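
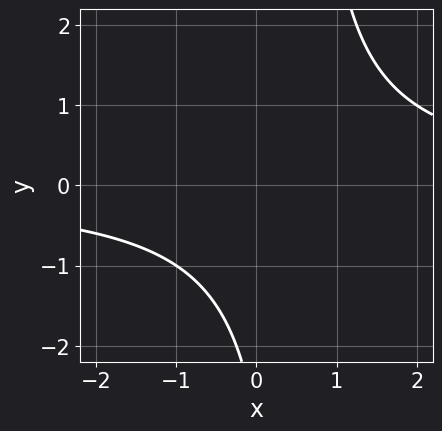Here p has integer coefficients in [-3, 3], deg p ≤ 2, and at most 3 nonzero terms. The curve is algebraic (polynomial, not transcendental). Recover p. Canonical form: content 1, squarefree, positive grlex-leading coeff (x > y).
(a) The degree is 2 — no degree-1 curve has this shape.
(b) Observable constraints: it misses every integer gridline on the y-axis; it misses every integer gridline on the x-axis.
(c) Putting this together gives p.

2*x*y - y - 3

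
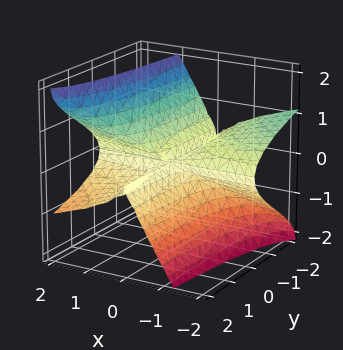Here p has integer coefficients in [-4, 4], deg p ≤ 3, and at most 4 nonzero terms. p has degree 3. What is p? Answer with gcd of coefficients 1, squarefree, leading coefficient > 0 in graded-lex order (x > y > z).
deg p = 3.
Checking where it meets the axes: every point of the x-axis in the box is on the surface; every point of the y-axis in the box is on the surface.
Matching integer coefficients to the picture gives p.

x^2*y - 3*x*z^2 + 2*z^3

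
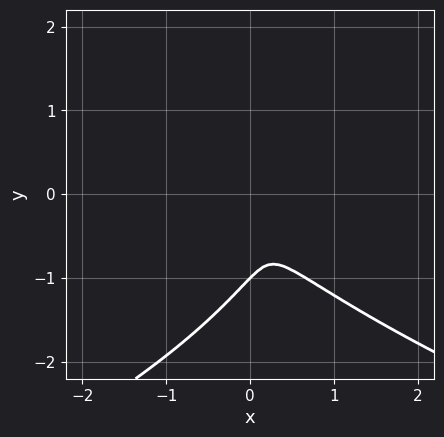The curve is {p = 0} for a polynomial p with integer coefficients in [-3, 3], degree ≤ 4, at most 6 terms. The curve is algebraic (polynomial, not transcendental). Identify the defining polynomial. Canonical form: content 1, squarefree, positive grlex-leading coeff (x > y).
2*y^3 + 3*x^2 + 2*x*y + 2*y^2

First, degree: the shape is more complex than any degree-2 curve, so deg p = 3.
Then, observable constraints: it crosses the y-axis at the gridline y = -1.
Finally, solving for integer coefficients yields p as stated.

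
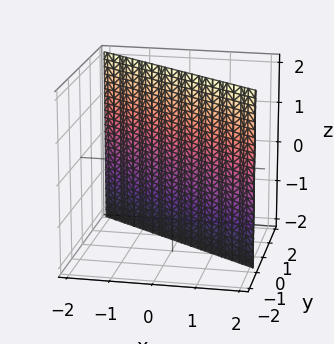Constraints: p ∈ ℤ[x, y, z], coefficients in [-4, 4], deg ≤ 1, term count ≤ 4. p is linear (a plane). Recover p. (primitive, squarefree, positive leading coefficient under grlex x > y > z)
Degree: every cross-section is a straight line — this is a plane, so deg p = 1.
From the visible intercepts: the surface avoids every integer z-axis point in the box; it meets the x-axis at x = 1 (among the integer gridlines).
These observations pin down the coefficients.

2*x + 3*y - 2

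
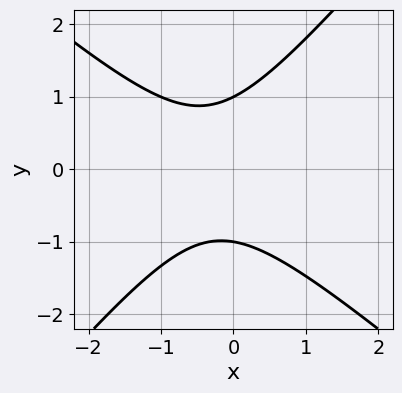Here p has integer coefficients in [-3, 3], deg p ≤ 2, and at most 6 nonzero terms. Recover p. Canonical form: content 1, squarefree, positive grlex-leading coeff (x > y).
3*x^2 + x*y - 3*y^2 + 2*x + 3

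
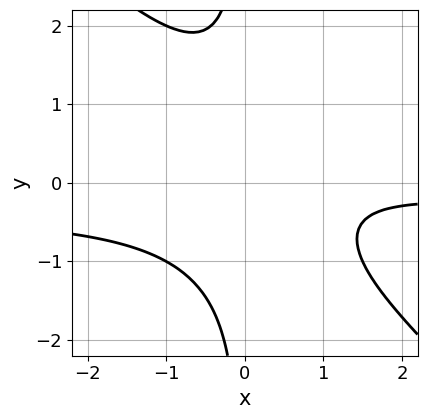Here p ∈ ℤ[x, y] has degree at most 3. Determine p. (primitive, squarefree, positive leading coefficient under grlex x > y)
3*x^2*y + 3*x*y^2 + x^2 - 2*x + 3

First, degree: a generic line meets the curve in up to 3 points, so deg p = 3.
Next, from the visible intercepts: the curve avoids every integer y-axis point in the box; the curve avoids every integer x-axis point in the box.
Finally, fitting integer coefficients to these (and the overall shape) gives p.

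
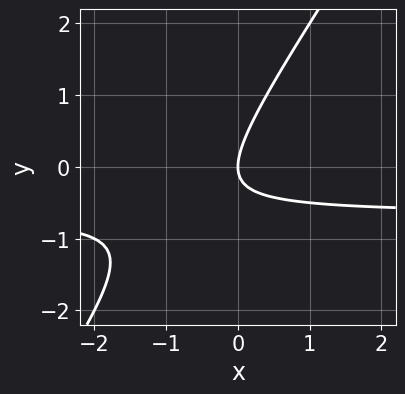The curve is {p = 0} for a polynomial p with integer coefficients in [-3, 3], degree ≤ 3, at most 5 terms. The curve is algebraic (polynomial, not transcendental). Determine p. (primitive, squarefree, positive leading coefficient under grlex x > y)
3*x*y - 2*y^2 + 2*x

(a) Degree: a generic line meets the curve in up to 2 points, so deg p = 2.
(b) Reading off the gridlines: it crosses the y-axis at the gridline y = 0; one x-axis crossing is at x = 0.
(c) The integer polynomial consistent with all of this is the stated p.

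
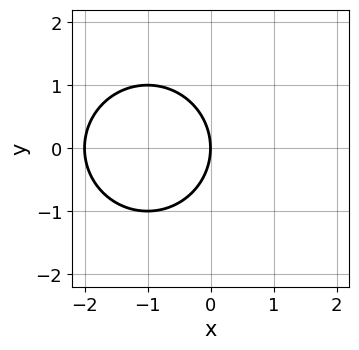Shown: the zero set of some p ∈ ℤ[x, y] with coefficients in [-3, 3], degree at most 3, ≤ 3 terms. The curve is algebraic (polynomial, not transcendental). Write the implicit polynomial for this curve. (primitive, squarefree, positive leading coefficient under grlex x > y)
x^2 + y^2 + 2*x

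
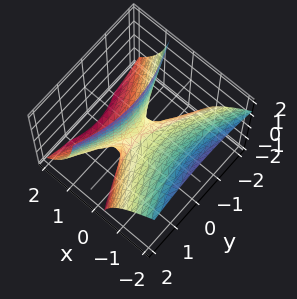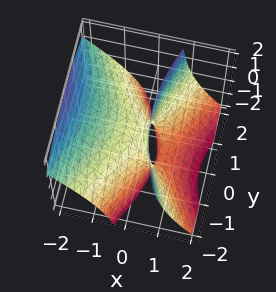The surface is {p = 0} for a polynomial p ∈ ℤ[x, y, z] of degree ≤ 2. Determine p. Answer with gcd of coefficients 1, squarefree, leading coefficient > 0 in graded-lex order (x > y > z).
3*x^2 + 3*x*z - y^2 - z

The degree is 2 — no degree-1 surface has this shape.
From the visible intercepts: one y-axis crossing is at y = 0; one z-axis crossing is at z = 0; it crosses the x-axis at the gridline x = 0.
Putting this together gives p.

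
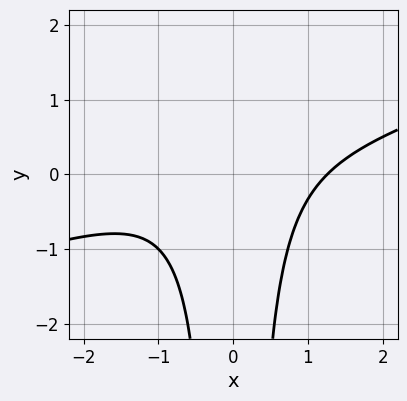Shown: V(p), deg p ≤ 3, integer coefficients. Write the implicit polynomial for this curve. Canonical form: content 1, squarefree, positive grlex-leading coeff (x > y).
First, degree: no degree-2 curve has this shape, so deg p = 3.
Next, reading off the gridlines: the curve avoids every integer y-axis point in the box.
Finally, fitting integer coefficients to these (and the overall shape) gives p.

x^3 - 3*x^2*y - 2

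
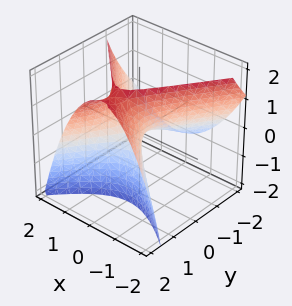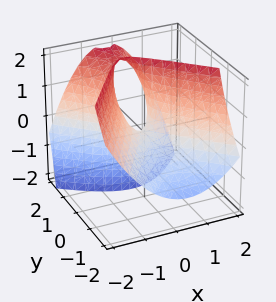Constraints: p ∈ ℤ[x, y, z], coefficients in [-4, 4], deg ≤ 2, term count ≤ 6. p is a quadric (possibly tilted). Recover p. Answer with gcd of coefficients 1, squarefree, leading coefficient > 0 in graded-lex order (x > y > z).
3*x^2 + x*y - 2*y^2 + 3*y*z - 2*z

1. deg p = 2.
2. Observable constraints: it crosses the y-axis at the gridline y = 0; one z-axis crossing is at z = 0.
3. Matching integer coefficients to the picture gives p.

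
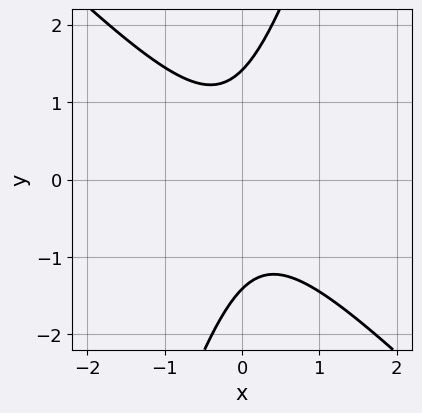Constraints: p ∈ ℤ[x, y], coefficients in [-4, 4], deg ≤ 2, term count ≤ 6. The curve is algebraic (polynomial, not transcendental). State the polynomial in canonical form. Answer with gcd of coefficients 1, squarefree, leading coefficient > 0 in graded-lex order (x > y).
3*x^2 + 2*x*y - y^2 + 2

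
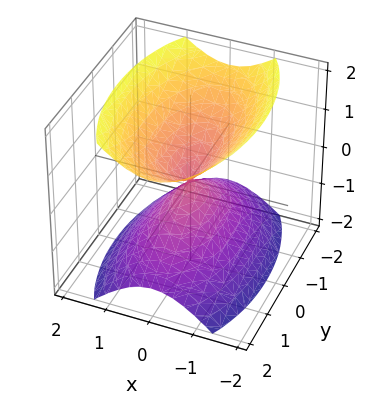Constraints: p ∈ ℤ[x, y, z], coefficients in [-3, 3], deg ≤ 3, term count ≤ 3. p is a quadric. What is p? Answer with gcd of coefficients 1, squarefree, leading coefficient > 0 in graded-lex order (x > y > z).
(a) The picture has 2 separate pieces. Treating them together as one polynomial.
(b) Degree: two nappes meeting at a single point; a quadric, so deg p = 2.
(c) Symmetries: mirror symmetry y ↦ −y ⇒ only even powers of y; the x ↦ −x reflection is a symmetry, so x appears only in even powers; the z ↦ −z reflection is a symmetry, so z appears only in even powers.
(d) Against the integer gridlines: one y-axis crossing is at y = 0; it meets the z-axis at z = 0 (among the integer gridlines).
(e) The integer polynomial consistent with all of this is the stated p.

3*x^2 + y^2 - 2*z^2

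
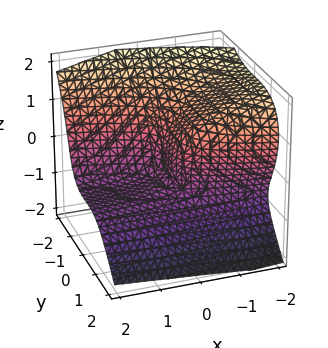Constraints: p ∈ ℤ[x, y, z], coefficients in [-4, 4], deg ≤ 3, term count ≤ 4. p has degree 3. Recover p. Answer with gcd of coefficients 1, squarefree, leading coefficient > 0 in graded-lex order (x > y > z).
(a) deg p = 3.
(b) Checking where it meets the axes: it meets the y-axis at y = 0 (among the integer gridlines); it meets the z-axis at z = 0 (among the integer gridlines); it crosses the x-axis at the gridline x = 0.
(c) Together with the visible shape, these determine p as stated.

y^3 + z^3 + x*z + x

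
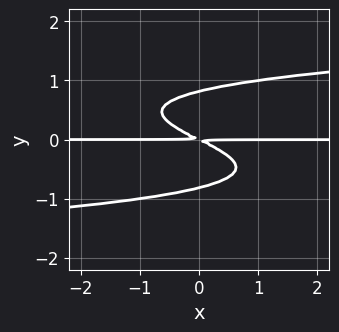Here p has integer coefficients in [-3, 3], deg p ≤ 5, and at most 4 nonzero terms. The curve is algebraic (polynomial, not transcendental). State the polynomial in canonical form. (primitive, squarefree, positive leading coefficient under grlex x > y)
3*y^4 - x*y - 2*y^2

Degree: no degree-3 curve has this shape, so deg p = 4.
From the axis intercepts and sections: the visible x-axis segment lies entirely on the curve.
Assembling these constraints gives the stated polynomial.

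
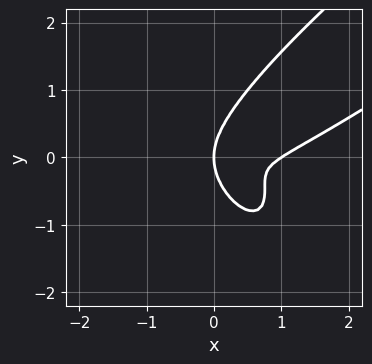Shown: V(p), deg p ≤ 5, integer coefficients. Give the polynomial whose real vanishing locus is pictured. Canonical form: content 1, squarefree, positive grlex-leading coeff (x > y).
2*x^4 - 3*x^3*y + 2*y^4 - 2*x^3 - 3*x*y^2

Degree: the shape is more complex than any degree-3 curve, so deg p = 4.
Against the integer gridlines: among the integer gridlines, it crosses the x-axis at x ∈ {0, 1}; one y-axis crossing is at y = 0.
These observations pin down the coefficients.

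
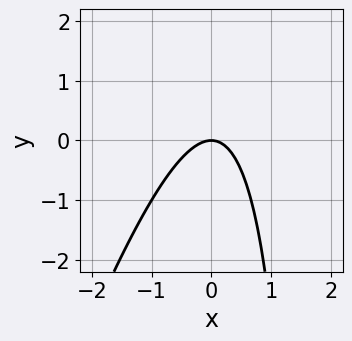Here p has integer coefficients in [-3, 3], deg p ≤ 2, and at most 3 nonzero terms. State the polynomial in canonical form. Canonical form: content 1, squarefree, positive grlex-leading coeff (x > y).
3*x^2 - x*y + 2*y

(a) The degree is 2 — the shape is more complex than any degree-1 curve.
(b) Observable constraints: one x-axis crossing is at x = 0; one y-axis crossing is at y = 0.
(c) Matching integer coefficients to the picture gives p.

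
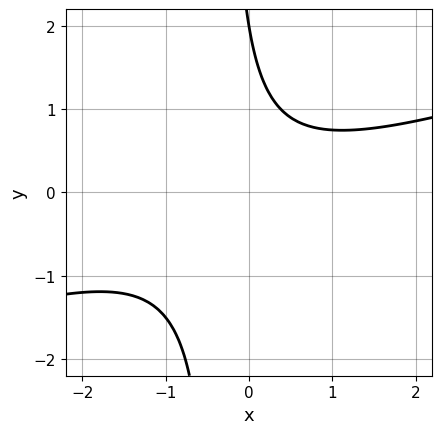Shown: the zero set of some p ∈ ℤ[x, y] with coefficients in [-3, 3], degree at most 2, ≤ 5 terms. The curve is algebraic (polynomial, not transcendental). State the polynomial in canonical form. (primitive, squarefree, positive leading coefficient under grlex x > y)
x^2 - 3*x*y - y + 2

(a) The degree is 2 — the shape is more complex than any degree-1 curve.
(b) From the visible intercepts: the curve avoids every integer x-axis point in the box; it meets the y-axis at y = 2 (among the integer gridlines).
(c) Solving for integer coefficients yields p as stated.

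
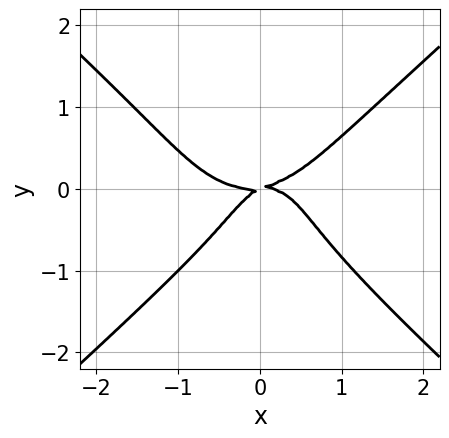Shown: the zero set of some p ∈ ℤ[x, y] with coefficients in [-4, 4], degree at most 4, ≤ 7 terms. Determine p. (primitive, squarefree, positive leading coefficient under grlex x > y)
2*x^4 - 3*y^4 - 2*x^2*y + x*y - 2*y^2

(a) Degree: a generic line meets the curve in up to 4 points, so deg p = 4.
(b) Observable constraints: it meets the y-axis at y = 0 (among the integer gridlines); it meets the x-axis at x = 0 (among the integer gridlines).
(c) Putting this together gives p.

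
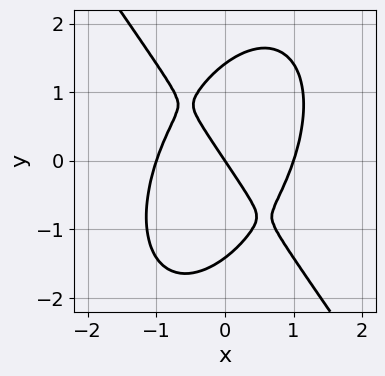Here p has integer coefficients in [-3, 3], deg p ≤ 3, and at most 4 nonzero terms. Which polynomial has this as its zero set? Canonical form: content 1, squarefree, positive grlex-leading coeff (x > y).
3*x^3 + y^3 - 3*x - 2*y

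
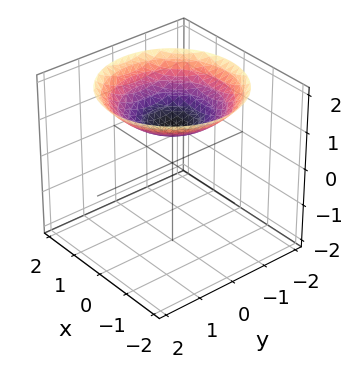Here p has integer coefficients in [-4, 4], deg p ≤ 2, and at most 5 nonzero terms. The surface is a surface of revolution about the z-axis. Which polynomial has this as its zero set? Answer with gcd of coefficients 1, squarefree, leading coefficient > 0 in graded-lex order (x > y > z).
1. deg p = 2.
2. Symmetries: the z-axis is an axis of rotation, so x and y enter only as x² + y².
3. Checking where it meets the axes: it misses every integer gridline on the y-axis; one z-axis crossing is at z = 1; a circular section at z = 2 has radius between 1 and 2; the surface avoids every integer x-axis point in the box.
4. The integer polynomial consistent with all of this is the stated p.

x^2 + y^2 - 3*z + 3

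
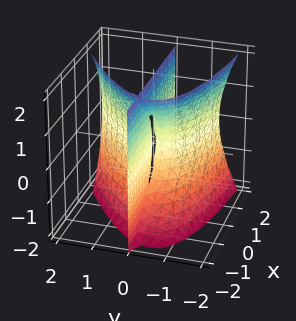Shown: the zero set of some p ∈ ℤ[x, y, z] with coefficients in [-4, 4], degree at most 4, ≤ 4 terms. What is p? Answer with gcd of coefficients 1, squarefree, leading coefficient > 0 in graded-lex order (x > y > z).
First, degree: the shape is more complex than any degree-2 surface, so deg p = 3.
Then, checking where it meets the axes: every point of the x-axis in the box is on the surface; it meets the y-axis at y = 0 (among the integer gridlines); the visible z-axis segment lies entirely on the surface.
Finally, assembling these constraints gives the stated polynomial.

x*y^2 - 2*y^3 + y*z^2 + 3*x*y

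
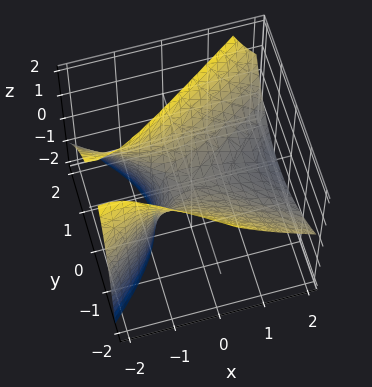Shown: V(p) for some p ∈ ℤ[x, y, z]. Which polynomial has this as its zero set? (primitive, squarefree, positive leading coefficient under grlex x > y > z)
x^2 + 2*x*z - 2*y^2 - y*z + 2*z

First, the degree is 2 — no degree-1 surface has this shape.
Then, reading off the gridlines: it crosses the z-axis at the gridline z = 0; one y-axis crossing is at y = 0; it meets the x-axis at x = 0 (among the integer gridlines).
Finally, solving for integer coefficients yields p as stated.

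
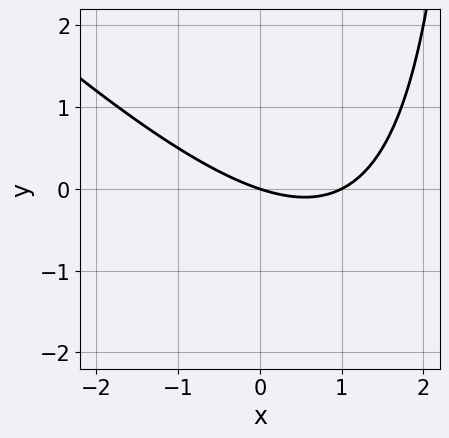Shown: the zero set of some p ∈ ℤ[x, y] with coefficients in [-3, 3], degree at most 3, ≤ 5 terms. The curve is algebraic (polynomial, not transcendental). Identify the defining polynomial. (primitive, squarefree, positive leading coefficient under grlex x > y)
x^2 + x*y - x - 3*y

Degree: a generic line meets the curve in up to 2 points, so deg p = 2.
Against the integer gridlines: it crosses the y-axis at the gridline y = 0; the x-axis gridline crossings are at x ∈ {0, 1}.
Assembling these constraints gives the stated polynomial.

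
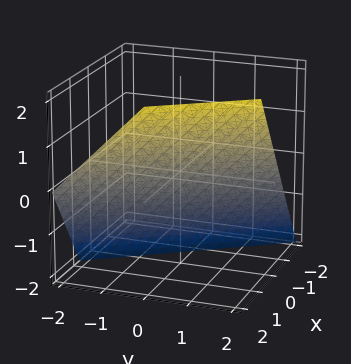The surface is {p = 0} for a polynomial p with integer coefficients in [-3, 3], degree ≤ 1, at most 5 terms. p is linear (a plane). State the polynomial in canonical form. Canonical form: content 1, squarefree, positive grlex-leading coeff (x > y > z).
3*x + 2*y - 2*z - 2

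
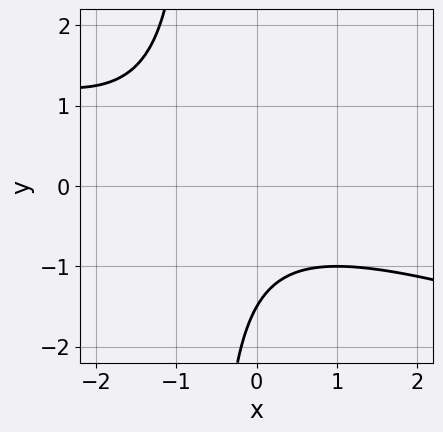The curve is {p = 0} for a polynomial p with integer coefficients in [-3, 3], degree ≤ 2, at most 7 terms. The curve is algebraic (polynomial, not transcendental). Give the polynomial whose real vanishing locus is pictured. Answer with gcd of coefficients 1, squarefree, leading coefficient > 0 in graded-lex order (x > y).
x^2 + 3*x*y + x + 2*y + 3

deg p = 2. No degree-1 curve has this shape.
Checking where it meets the axes: it misses every integer gridline on the x-axis.
Assembling these constraints gives the stated polynomial.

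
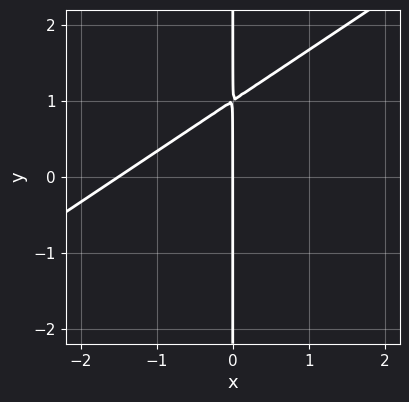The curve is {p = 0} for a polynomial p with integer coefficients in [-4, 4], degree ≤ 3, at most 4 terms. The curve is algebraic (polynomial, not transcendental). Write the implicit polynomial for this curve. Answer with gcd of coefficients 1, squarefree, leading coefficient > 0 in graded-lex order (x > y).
deg p = 2. The shape is more complex than any degree-1 curve.
Against the integer gridlines: the visible y-axis segment lies entirely on the curve; one x-axis crossing is at x = 0.
Matching integer coefficients to the picture gives p.

2*x^2 - 3*x*y + 3*x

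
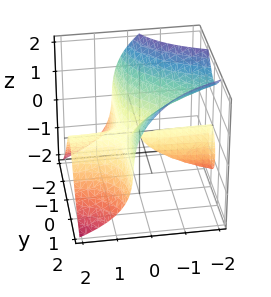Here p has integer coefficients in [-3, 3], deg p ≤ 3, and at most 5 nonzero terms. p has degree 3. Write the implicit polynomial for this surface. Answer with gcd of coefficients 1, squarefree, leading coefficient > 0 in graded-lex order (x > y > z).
(a) The picture has 2 separate pieces.
(b) Degree: the shape is more complex than any degree-2 surface, so deg p = 3.
(c) Observable constraints: it meets the y-axis at y = 0 (among the integer gridlines); one z-axis crossing is at z = 0; every point of the x-axis in the box is on the surface.
(d) These observations pin down the coefficients.

2*x*y^2 + z^3 + x*z - y^2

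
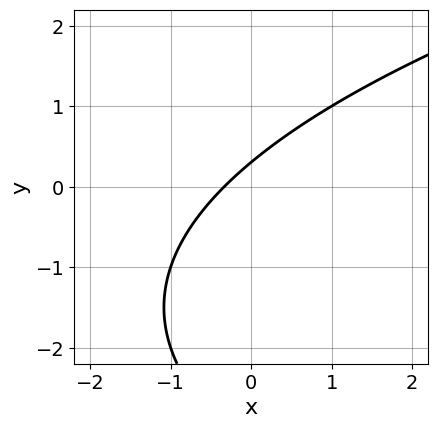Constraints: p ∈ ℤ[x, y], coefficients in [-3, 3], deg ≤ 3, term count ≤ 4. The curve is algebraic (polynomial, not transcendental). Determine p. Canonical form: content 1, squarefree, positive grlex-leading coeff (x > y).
First, degree: the shape is more complex than any degree-1 curve, so deg p = 2.
Finally, putting this together gives p.

y^2 - 3*x + 3*y - 1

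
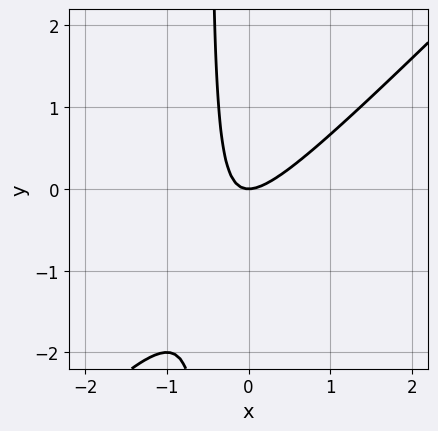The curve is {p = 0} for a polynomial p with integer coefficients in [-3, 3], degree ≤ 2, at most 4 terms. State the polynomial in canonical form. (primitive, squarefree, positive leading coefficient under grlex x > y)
(a) Degree: a generic line meets the curve in up to 2 points, so deg p = 2.
(b) Against the integer gridlines: it crosses the x-axis at the gridline x = 0; one y-axis crossing is at y = 0.
(c) Fitting integer coefficients to these (and the overall shape) gives p.

2*x^2 - 2*x*y - y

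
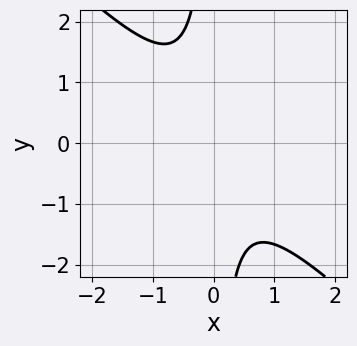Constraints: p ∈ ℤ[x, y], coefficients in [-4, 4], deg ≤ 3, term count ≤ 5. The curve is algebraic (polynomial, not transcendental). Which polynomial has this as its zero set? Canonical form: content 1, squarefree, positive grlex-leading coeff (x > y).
3*x^2 + 3*x*y + 2

First, degree: no degree-1 curve has this shape, so deg p = 2.
Next, reading off the gridlines: no x-intercept at any integer in the box; it misses every integer gridline on the y-axis.
Finally, fitting integer coefficients to these (and the overall shape) gives p.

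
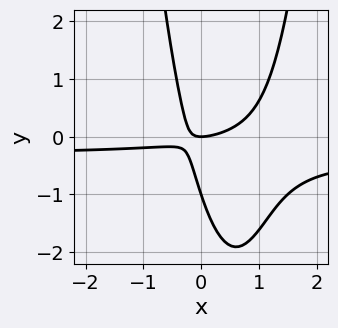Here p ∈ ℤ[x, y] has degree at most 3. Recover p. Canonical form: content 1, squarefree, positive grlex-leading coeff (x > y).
3*x^2*y + x^2 - 3*x*y - y^2 - y

1. deg p = 3. A generic line meets the curve in up to 3 points.
2. From the visible intercepts: it meets the x-axis at x = 0 (among the integer gridlines); among the integer gridlines, it crosses the y-axis at y ∈ {-1, 0}.
3. Together with the visible shape, these determine p as stated.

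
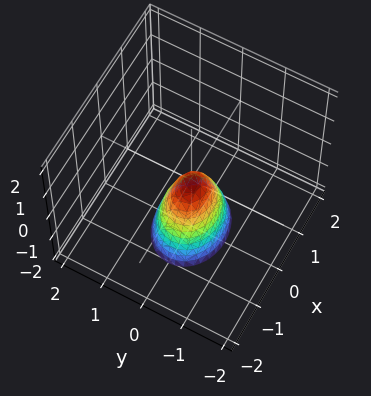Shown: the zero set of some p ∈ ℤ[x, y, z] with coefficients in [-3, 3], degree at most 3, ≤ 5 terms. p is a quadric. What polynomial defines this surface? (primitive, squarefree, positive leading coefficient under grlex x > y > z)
2*x^2 + 3*y^2 + z

1. deg p = 2. A single bowl opening along one axis; a quadric.
2. Symmetries: mirror symmetry x ↦ −x ⇒ only even powers of x; mirror symmetry y ↦ −y ⇒ only even powers of y.
3. Observable constraints: it meets the x-axis at x = 0 (among the integer gridlines); it meets the z-axis at z = 0 (among the integer gridlines); one y-axis crossing is at y = 0.
4. These observations pin down the coefficients.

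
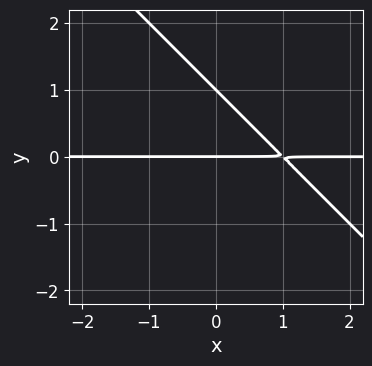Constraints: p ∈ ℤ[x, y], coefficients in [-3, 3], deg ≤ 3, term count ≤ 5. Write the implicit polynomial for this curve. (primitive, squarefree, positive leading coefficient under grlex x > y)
(a) The degree is 2 — a generic line meets the curve in up to 2 points.
(b) Checking where it meets the axes: the visible x-axis segment lies entirely on the curve; the y-axis gridline crossings are at y ∈ {0, 1}.
(c) Matching integer coefficients to the picture gives p.

x*y + y^2 - y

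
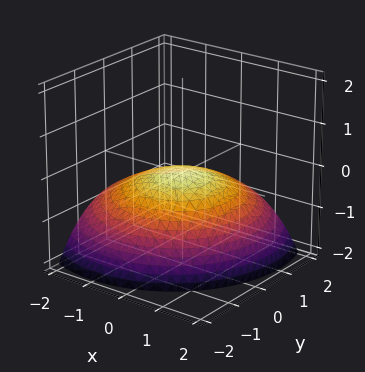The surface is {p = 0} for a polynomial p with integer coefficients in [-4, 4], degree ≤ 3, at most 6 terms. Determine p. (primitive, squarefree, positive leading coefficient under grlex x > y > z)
x^2 - x*z + y^2 + y*z + 3*z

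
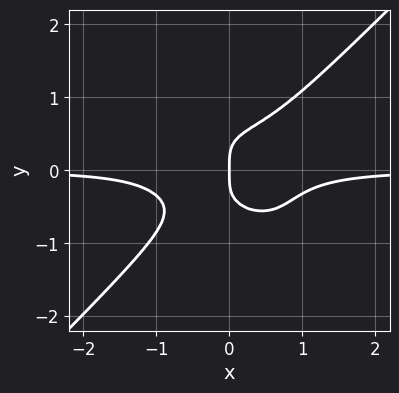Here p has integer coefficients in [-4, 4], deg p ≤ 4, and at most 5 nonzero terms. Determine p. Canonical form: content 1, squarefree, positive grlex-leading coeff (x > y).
3*x^3*y - 3*y^4 + x

1. Degree: the shape is more complex than any degree-3 curve, so deg p = 4.
2. Checking where it meets the axes: one y-axis crossing is at y = 0; it crosses the x-axis at the gridline x = 0.
3. Together with the visible shape, these determine p as stated.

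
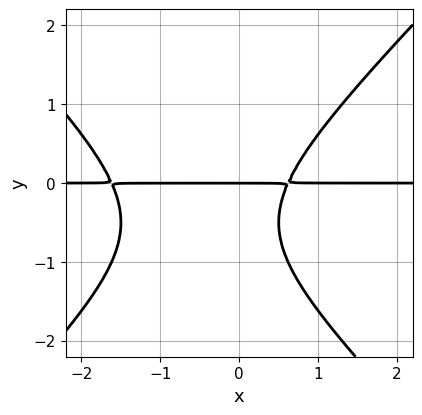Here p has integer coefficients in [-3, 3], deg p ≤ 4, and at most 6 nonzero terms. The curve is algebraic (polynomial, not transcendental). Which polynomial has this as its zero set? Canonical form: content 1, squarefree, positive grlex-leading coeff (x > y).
x^2*y - y^3 + x*y - y^2 - y

First, the degree is 3 — no degree-2 curve has this shape.
Next, against the integer gridlines: every point of the x-axis in the box is on the curve; one y-axis crossing is at y = 0.
Finally, matching integer coefficients to the picture gives p.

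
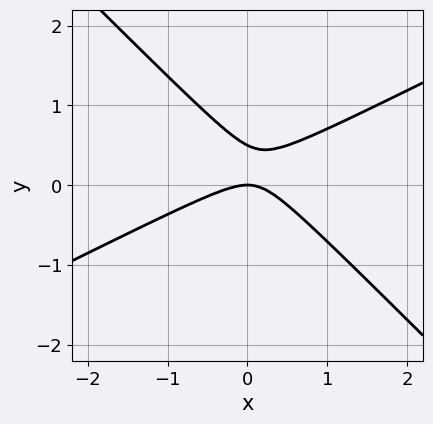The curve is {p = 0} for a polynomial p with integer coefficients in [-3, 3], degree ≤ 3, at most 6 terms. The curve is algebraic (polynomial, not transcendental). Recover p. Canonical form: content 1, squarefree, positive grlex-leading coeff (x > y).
First, degree: a generic line meets the curve in up to 2 points, so deg p = 2.
Next, from the axis intercepts and sections: it meets the x-axis at x = 0 (among the integer gridlines); it meets the y-axis at y = 0 (among the integer gridlines).
Finally, matching integer coefficients to the picture gives p.

x^2 - x*y - 2*y^2 + y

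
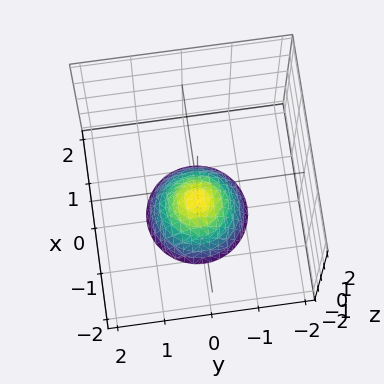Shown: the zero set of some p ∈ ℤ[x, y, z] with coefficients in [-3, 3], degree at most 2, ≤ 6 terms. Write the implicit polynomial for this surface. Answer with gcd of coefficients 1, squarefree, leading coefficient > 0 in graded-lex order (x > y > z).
1. Degree: a generic line meets the surface in up to 2 points, so deg p = 2.
2. By symmetry, the z-axis is an axis of rotation, so x and y enter only as x² + y².
3. Observable constraints: the surface avoids every integer y-axis point in the box; it misses every integer gridline on the x-axis; a circular section at z = -2 has radius exactly 1.
4. Fitting integer coefficients to these (and the overall shape) gives p. Check: (0, 0, -1) on the z-axis lies on the surface, and p(0, 0, -1) = 0. ✓

x^2 + y^2 + z + 1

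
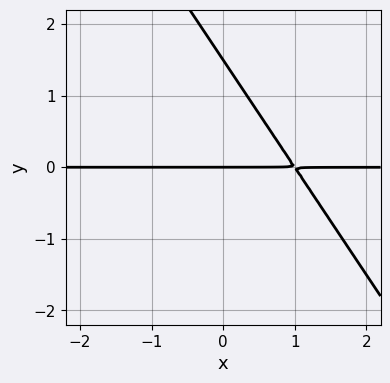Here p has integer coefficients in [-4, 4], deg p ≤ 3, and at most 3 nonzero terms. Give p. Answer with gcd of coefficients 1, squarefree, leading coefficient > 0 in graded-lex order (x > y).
The degree is 2 — a generic line meets the curve in up to 2 points.
Observable constraints: the visible x-axis segment lies entirely on the curve; one y-axis crossing is at y = 0.
These observations pin down the coefficients.

3*x*y + 2*y^2 - 3*y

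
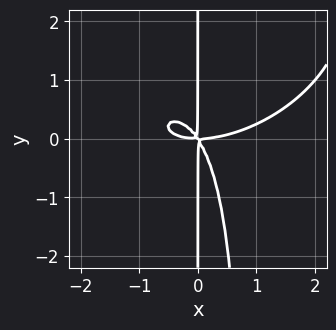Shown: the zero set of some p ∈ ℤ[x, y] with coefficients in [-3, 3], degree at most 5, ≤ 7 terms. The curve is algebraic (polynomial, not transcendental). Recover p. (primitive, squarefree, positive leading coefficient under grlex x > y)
1. Degree: the shape is more complex than any degree-3 curve, so deg p = 4.
2. From the axis intercepts and sections: the visible y-axis segment lies entirely on the curve.
3. Fitting integer coefficients to these (and the overall shape) gives p.

x^4 - x^3*y + 2*x^2*y^2 - 3*x^2*y - 2*x*y^2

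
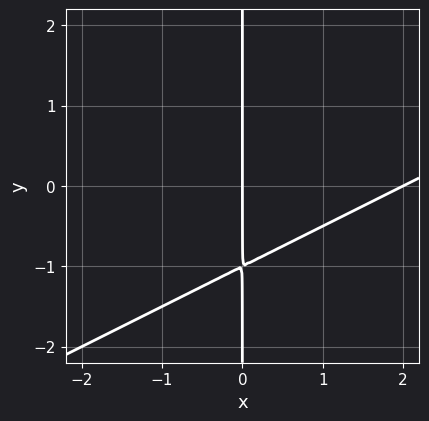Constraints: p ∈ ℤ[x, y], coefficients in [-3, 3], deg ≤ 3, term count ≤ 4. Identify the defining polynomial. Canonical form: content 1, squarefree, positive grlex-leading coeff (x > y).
x^2 - 2*x*y - 2*x

First, the degree is 2 — the shape is more complex than any degree-1 curve.
Next, observable constraints: every point of the y-axis in the box is on the curve; among the integer gridlines, it crosses the x-axis at x ∈ {0, 2}.
Finally, fitting integer coefficients to these (and the overall shape) gives p.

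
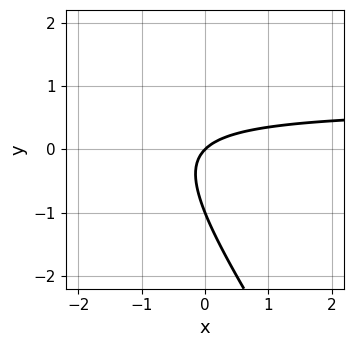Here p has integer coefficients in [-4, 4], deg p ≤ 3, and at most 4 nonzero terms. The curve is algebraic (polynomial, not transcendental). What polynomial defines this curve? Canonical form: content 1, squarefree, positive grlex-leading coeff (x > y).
The degree is 2 — the shape is more complex than any degree-1 curve.
Observable constraints: among the integer gridlines, it crosses the y-axis at y ∈ {-1, 0}; it crosses the x-axis at the gridline x = 0.
Putting this together gives p.

3*x*y + 2*y^2 - 2*x + 2*y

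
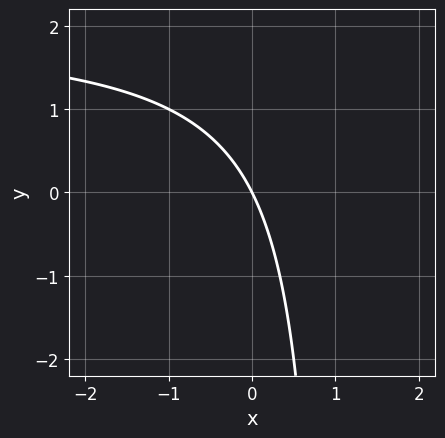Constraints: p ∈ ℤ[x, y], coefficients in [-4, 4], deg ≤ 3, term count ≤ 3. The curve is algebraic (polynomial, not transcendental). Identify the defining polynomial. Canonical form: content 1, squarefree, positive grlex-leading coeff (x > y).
x*y - 2*x - y

1. deg p = 2.
2. Against the integer gridlines: one y-axis crossing is at y = 0; it meets the x-axis at x = 0 (among the integer gridlines).
3. These observations pin down the coefficients.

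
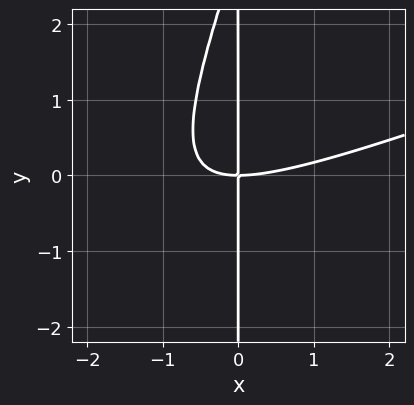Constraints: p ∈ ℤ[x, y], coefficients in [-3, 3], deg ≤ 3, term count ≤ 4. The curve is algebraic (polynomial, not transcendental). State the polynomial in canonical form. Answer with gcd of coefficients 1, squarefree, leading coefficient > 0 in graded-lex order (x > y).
x^3 - 3*x^2*y + x*y^2 - 3*x*y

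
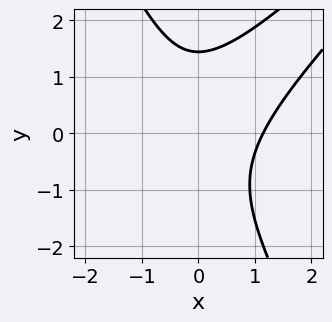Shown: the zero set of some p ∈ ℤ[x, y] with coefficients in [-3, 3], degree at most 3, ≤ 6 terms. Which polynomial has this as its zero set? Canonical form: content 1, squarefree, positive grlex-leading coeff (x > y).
2*x^3 - 3*x^2*y + y^3 - 3

1. The degree is 3 — no degree-2 curve has this shape.
2. Putting this together gives p.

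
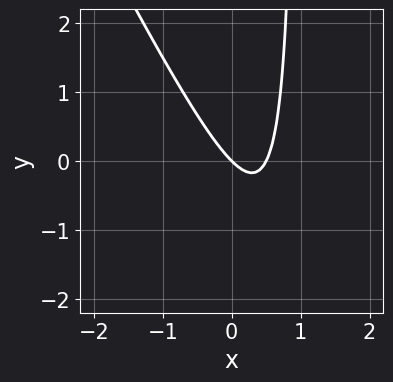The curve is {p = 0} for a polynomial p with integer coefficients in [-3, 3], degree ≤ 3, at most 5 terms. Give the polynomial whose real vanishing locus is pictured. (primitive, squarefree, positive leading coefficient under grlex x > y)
First, deg p = 2. A generic line meets the curve in up to 2 points.
Then, from the visible intercepts: one y-axis crossing is at y = 0; it crosses the x-axis at the gridline x = 0.
Finally, matching integer coefficients to the picture gives p.

2*x^2 + x*y - x - y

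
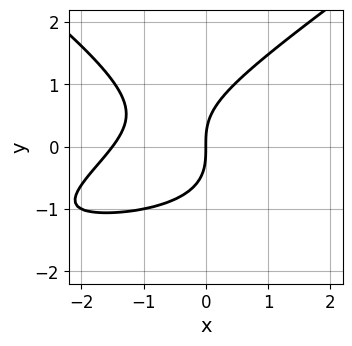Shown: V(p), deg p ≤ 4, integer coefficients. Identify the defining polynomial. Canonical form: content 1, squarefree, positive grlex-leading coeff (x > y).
First, degree: no degree-2 curve has this shape, so deg p = 3.
Then, checking where it meets the axes: one y-axis crossing is at y = 0; it crosses the x-axis at the gridline x = 0.
Finally, together with the visible shape, these determine p as stated.

x^2*y - 2*y^3 + 2*x^2 + 3*x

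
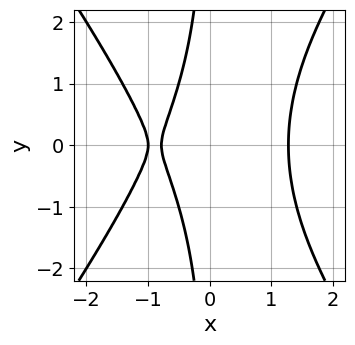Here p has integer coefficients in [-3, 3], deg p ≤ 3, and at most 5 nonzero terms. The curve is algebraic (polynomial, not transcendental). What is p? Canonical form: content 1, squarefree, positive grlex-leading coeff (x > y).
(a) deg p = 3. The shape is more complex than any degree-2 curve.
(b) Symmetries: mirror symmetry y ↦ −y ⇒ only even powers of y.
(c) From the axis intercepts and sections: it crosses the x-axis at the gridline x = -1; the curve avoids every integer y-axis point in the box.
(d) These observations pin down the coefficients.

2*x^3 - x*y^2 + x^2 - 3*x - 2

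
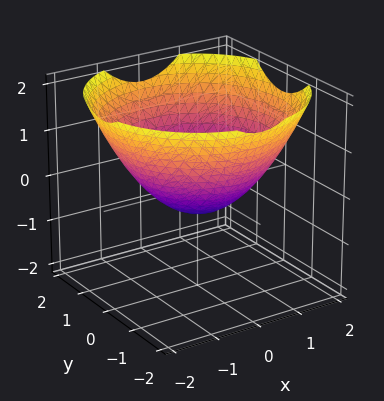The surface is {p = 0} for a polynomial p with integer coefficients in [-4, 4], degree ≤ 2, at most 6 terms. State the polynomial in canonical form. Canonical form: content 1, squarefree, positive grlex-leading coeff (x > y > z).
x^2 + y^2 - 2*z - 1

1. Degree: no degree-1 surface has this shape, so deg p = 2.
2. By symmetry, the surface is invariant under rotation about z: p = q(x² + y², z).
3. Reading off the gridlines: a circular section at z = 0 has radius exactly 1; among the integer gridlines, it crosses the y-axis at y ∈ {-1, 1}.
4. Assembling these constraints gives the stated polynomial. Check: (1, 0, 0) on the x-axis lies on the surface, and p(1, 0, 0) = 0. ✓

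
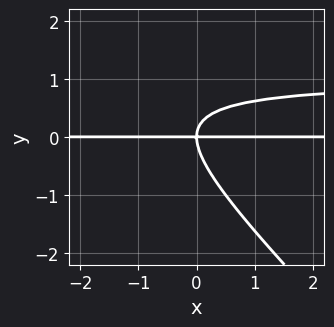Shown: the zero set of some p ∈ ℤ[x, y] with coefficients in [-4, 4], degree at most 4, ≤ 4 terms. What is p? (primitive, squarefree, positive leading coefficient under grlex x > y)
x*y^2 + y^3 - x*y

1. deg p = 3. A generic line meets the curve in up to 3 points.
2. Against the integer gridlines: every point of the x-axis in the box is on the curve; one y-axis crossing is at y = 0.
3. Assembling these constraints gives the stated polynomial.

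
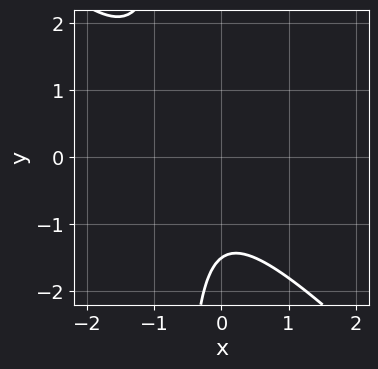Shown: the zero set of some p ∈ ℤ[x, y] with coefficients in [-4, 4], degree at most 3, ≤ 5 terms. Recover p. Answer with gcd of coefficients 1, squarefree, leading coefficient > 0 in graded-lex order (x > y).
(a) The degree is 2 — no degree-1 curve has this shape.
(b) Reading off the gridlines: it misses every integer gridline on the x-axis.
(c) Matching integer coefficients to the picture gives p.

3*x^2 + 3*x*y + 3*x + 2*y + 3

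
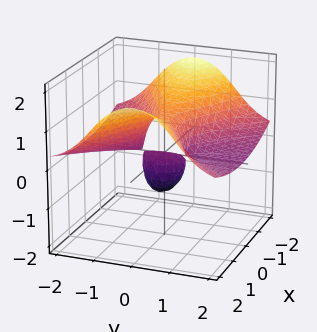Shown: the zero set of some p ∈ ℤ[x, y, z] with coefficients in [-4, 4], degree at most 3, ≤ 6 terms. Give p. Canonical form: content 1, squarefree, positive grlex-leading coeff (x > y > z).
3*y^2*z + z^3 - x^2 - z

1. I count 2 distinct pieces.
2. The degree is 3 — the shape is more complex than any degree-2 surface.
3. From the axis intercepts and sections: every point of the y-axis in the box is on the surface; among the integer gridlines, it crosses the z-axis at z ∈ {-1, 0, 1}.
4. Solving for integer coefficients yields p as stated.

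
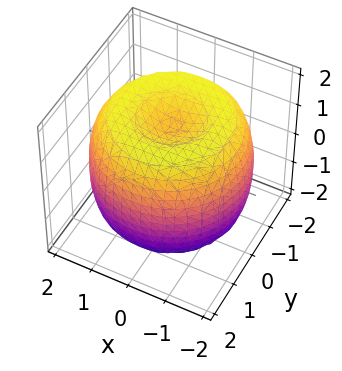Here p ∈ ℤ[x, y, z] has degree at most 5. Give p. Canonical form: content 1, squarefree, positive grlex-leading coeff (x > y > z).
x^4 + 2*x^2*y^2 + y^4 - 3*x^2 - 3*y^2 + 2*z^2 - 3

First, degree: the shape is more complex than any degree-3 surface, so deg p = 4.
Then, by symmetry, the z-axis is an axis of rotation, so x and y enter only as x² + y².
Then, checking where it meets the axes: a circular section at z = 0 has radius between 1 and 2.
Finally, together with the visible shape, these determine p as stated.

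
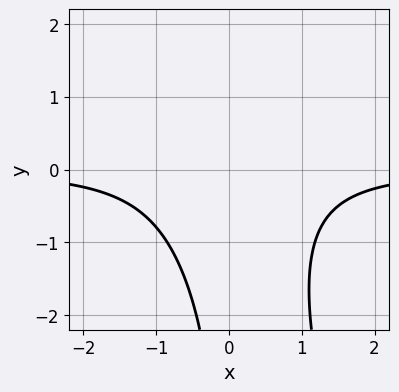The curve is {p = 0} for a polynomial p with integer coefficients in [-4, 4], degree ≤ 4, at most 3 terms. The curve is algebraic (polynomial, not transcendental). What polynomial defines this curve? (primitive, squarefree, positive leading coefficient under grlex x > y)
1. The degree is 3 — the shape is more complex than any degree-2 curve.
2. Observable constraints: it misses every integer gridline on the x-axis; no y-intercept at any integer in the box.
3. Matching integer coefficients to the picture gives p.

3*x^2*y + x*y^2 + 3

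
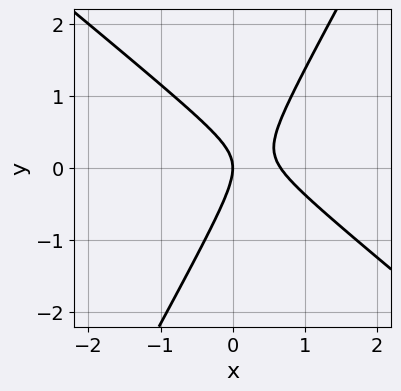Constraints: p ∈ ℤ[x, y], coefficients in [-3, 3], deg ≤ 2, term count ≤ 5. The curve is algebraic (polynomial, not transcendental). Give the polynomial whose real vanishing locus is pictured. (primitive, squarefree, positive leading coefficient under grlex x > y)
3*x^2 + 2*x*y - 2*y^2 - 2*x

1. The degree is 2 — the shape is more complex than any degree-1 curve.
2. Against the integer gridlines: one y-axis crossing is at y = 0; it meets the x-axis at x = 0 (among the integer gridlines).
3. Solving for integer coefficients yields p as stated.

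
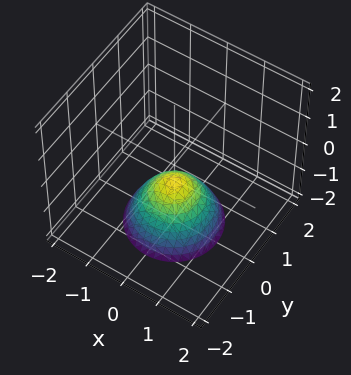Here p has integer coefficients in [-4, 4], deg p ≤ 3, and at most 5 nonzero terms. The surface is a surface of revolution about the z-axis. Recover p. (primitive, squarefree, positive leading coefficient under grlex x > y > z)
3*x^2 + 3*y^2 + 3*z + 2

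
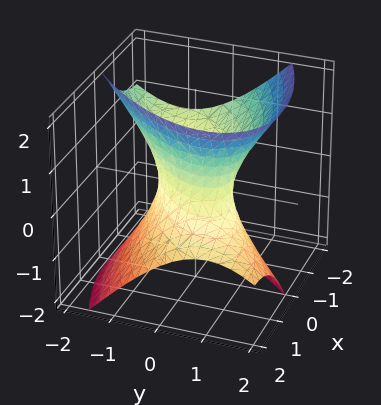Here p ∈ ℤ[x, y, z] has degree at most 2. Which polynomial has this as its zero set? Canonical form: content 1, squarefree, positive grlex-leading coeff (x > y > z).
Degree: a generic line meets the surface in up to 2 points, so deg p = 2.
Observable constraints: the surface avoids every integer z-axis point in the box; among the integer gridlines, it crosses the x-axis at x ∈ {-1, 1}.
Fitting integer coefficients to these (and the overall shape) gives p.

2*x^2 - 3*x*y + 3*x*z + 3*y^2 - 2*z^2 - 2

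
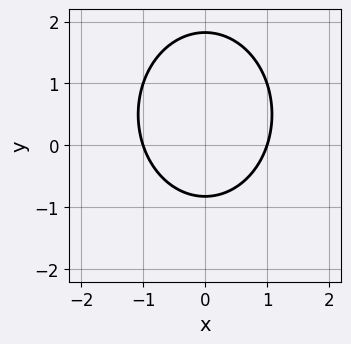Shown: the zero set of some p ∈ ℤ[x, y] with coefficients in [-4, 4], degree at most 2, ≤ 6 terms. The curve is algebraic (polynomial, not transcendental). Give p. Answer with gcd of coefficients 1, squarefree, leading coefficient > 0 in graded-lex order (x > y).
3*x^2 + 2*y^2 - 2*y - 3

1. deg p = 2.
2. Symmetries: mirror symmetry x ↦ −x ⇒ only even powers of x.
3. Checking where it meets the axes: among the integer gridlines, it crosses the x-axis at x ∈ {-1, 1}.
4. The integer polynomial consistent with all of this is the stated p.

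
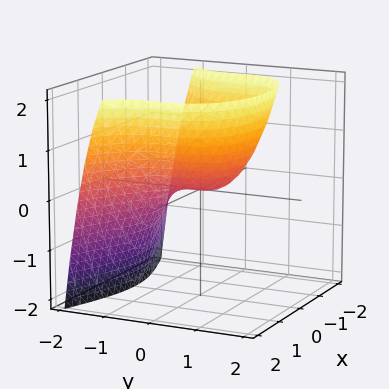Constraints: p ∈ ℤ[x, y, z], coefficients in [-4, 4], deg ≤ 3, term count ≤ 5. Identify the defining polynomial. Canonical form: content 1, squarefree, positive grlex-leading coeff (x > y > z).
First, the degree is 3 — no degree-2 surface has this shape.
Next, observable constraints: it crosses the y-axis at the gridline y = 0; one z-axis crossing is at z = 0; one x-axis crossing is at x = 0.
Finally, solving for integer coefficients yields p as stated.

2*y^3 + 2*x^2 - 3*z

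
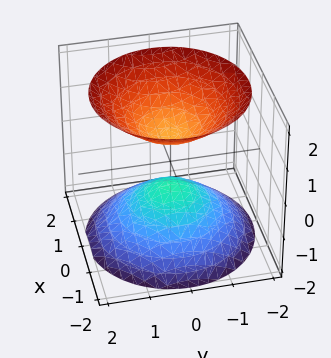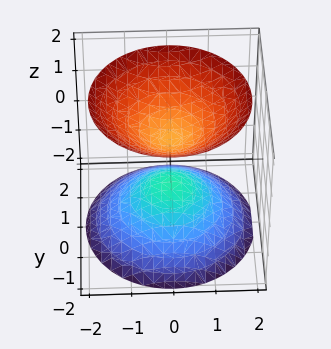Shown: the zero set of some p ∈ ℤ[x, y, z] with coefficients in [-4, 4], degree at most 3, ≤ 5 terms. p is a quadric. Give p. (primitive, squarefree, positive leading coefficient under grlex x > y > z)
(a) There are 2 components.
(b) deg p = 2.
(c) Symmetries: mirror symmetry z ↦ −z ⇒ only even powers of z; rotational symmetry about the z-axis ⇒ p depends on x, y only through x² + y².
(d) Checking where it meets the axes: the surface avoids every integer x-axis point in the box; the surface avoids every integer y-axis point in the box; a circular section at z = 1 has radius between 0 and 1.
(e) Together with the visible shape, these determine p as stated.

2*x^2 + 2*y^2 - 2*z^2 + 1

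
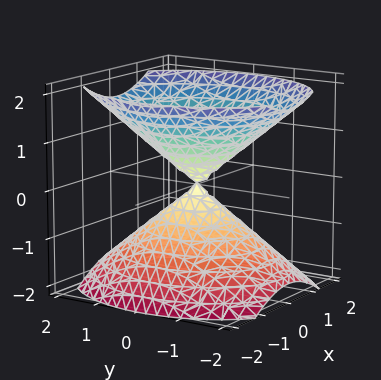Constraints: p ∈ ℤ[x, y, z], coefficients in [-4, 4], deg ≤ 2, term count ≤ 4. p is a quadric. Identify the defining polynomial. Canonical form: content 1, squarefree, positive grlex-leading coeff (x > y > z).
3*x^2 + 2*y^2 - 3*z^2

(a) There are 2 components.
(b) Degree: two nappes meeting at a single point; a quadric, so deg p = 2.
(c) Symmetries: the y ↦ −y reflection is a symmetry, so y appears only in even powers; mirror symmetry z ↦ −z ⇒ only even powers of z; it's symmetric under x → −x, forcing even powers of x.
(d) Reading off the gridlines: it crosses the z-axis at the gridline z = 0; one x-axis crossing is at x = 0; one y-axis crossing is at y = 0.
(e) Putting this together gives p.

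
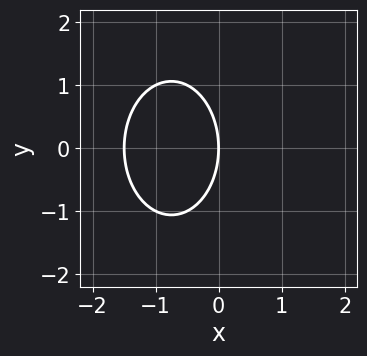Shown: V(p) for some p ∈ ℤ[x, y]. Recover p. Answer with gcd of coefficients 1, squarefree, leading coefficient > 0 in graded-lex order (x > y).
First, the degree is 2 — the shape is more complex than any degree-1 curve.
Next, symmetries: mirror symmetry y ↦ −y ⇒ only even powers of y.
Then, checking where it meets the axes: it crosses the x-axis at the gridline x = 0; it crosses the y-axis at the gridline y = 0.
Finally, together with the visible shape, these determine p as stated.

2*x^2 + y^2 + 3*x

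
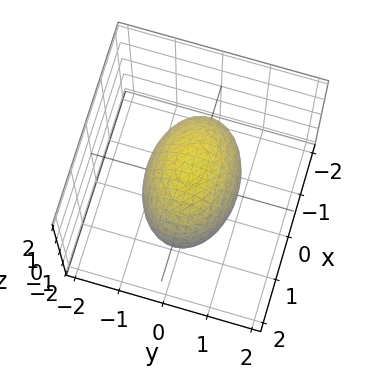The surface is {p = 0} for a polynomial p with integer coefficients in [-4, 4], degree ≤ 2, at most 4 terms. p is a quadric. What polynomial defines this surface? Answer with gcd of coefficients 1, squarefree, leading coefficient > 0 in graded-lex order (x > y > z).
x^2 + 2*y^2 + z^2 - 2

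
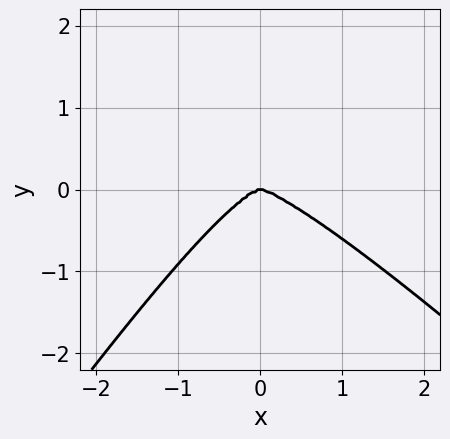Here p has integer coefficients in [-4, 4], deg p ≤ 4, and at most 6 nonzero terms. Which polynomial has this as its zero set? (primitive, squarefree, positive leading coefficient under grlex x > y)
2*x^4 + 2*x^3*y - x^2*y^2 - x*y^3 + 3*y^3

deg p = 4. A generic line meets the curve in up to 4 points.
From the axis intercepts and sections: one x-axis crossing is at x = 0; one y-axis crossing is at y = 0.
These observations pin down the coefficients.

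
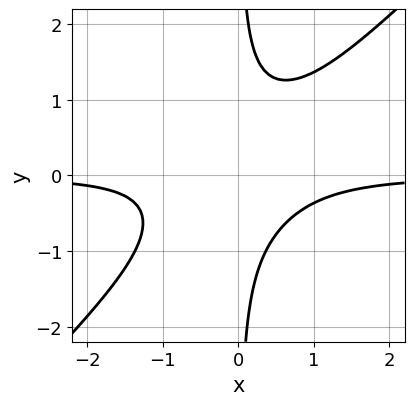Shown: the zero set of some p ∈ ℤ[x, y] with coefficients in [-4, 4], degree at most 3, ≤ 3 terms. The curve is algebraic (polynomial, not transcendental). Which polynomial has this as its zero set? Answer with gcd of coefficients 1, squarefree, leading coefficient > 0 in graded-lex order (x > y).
2*x^2*y - 2*x*y^2 + 1

(a) deg p = 3. The shape is more complex than any degree-2 curve.
(b) Observable constraints: no x-intercept at any integer in the box; it misses every integer gridline on the y-axis.
(c) Assembling these constraints gives the stated polynomial.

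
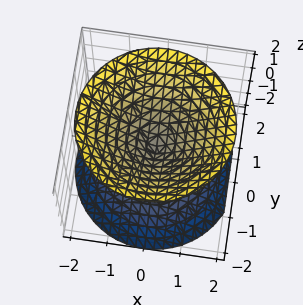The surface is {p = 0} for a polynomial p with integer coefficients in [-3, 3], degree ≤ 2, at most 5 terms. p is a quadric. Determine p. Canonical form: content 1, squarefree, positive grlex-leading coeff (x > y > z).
There are 2 components. Treating them together as one polynomial.
Degree: two nappes meeting at a single point; a quadric, so deg p = 2.
By symmetry, the z-axis is an axis of rotation, so x and y enter only as x² + y²; mirror symmetry z ↦ −z ⇒ only even powers of z.
Observable constraints: it crosses the y-axis at the gridline y = 0; it crosses the z-axis at the gridline z = 0; a circular section at z = -1 has radius exactly 1.
Fitting integer coefficients to these (and the overall shape) gives p.

x^2 + y^2 - z^2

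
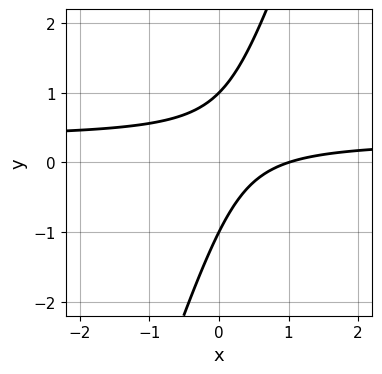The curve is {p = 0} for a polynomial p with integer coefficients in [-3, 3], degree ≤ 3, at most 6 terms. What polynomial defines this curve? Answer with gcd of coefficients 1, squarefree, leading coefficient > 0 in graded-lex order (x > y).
3*x*y - y^2 - x + 1

deg p = 2. The shape is more complex than any degree-1 curve.
Against the integer gridlines: it meets the x-axis at x = 1 (among the integer gridlines); among the integer gridlines, it crosses the y-axis at y ∈ {-1, 1}.
The integer polynomial consistent with all of this is the stated p.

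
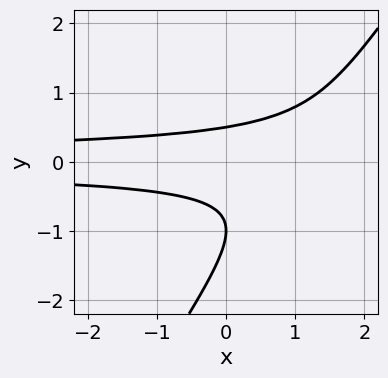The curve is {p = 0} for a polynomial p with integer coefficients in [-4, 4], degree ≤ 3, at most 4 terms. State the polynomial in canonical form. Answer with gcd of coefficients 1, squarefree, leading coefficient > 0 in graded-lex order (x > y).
3*x*y^2 - 2*y^3 - 3*y^2 + 1

(a) deg p = 3. A generic line meets the curve in up to 3 points.
(b) Reading off the gridlines: the curve avoids every integer x-axis point in the box; one y-axis crossing is at y = -1.
(c) Solving for integer coefficients yields p as stated.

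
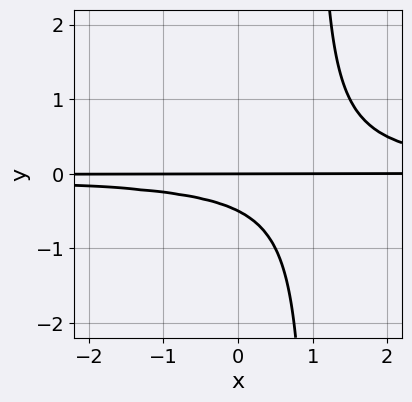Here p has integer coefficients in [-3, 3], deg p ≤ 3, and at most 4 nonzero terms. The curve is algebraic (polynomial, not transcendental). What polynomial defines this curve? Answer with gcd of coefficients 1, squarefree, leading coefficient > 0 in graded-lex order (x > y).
2*x*y^2 - 2*y^2 - y

1. deg p = 3.
2. From the axis intercepts and sections: every point of the x-axis in the box is on the curve; it crosses the y-axis at the gridline y = 0.
3. The integer polynomial consistent with all of this is the stated p.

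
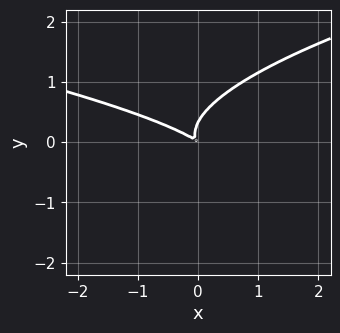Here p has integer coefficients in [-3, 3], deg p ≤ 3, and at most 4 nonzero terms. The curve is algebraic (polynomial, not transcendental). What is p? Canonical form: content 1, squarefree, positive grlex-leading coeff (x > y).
The degree is 3 — a generic line meets the curve in up to 3 points.
The integer polynomial consistent with all of this is the stated p.

3*y^3 - x^2 - 2*x*y - y^2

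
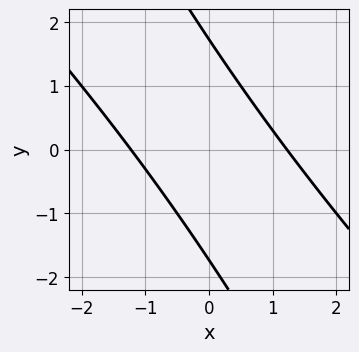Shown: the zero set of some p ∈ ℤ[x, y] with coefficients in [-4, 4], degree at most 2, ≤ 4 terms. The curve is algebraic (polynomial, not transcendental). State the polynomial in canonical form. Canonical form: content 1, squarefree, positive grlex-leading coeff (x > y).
2*x^2 + 3*x*y + y^2 - 3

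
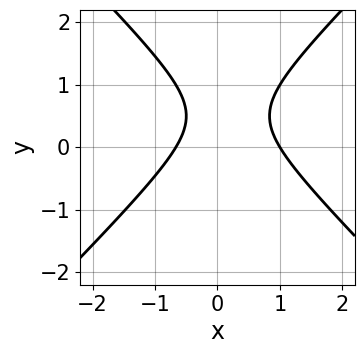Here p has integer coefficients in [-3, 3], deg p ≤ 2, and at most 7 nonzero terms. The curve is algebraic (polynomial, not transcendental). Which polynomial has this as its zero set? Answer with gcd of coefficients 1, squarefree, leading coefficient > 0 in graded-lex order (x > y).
3*x^2 - 3*y^2 - x + 3*y - 2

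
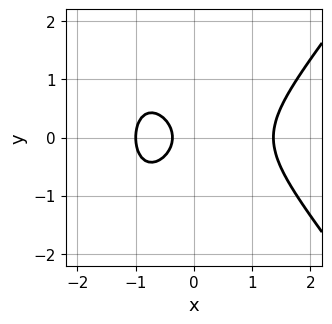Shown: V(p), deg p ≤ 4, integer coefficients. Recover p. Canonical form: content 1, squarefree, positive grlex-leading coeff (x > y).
1. deg p = 3. A generic line meets the curve in up to 3 points.
2. Symmetries: the y ↦ −y reflection is a symmetry, so y appears only in even powers.
3. From the visible intercepts: one x-axis crossing is at x = -1; it misses every integer gridline on the y-axis.
4. Together with the visible shape, these determine p as stated.

2*x^3 - x*y^2 - 3*y^2 - 3*x - 1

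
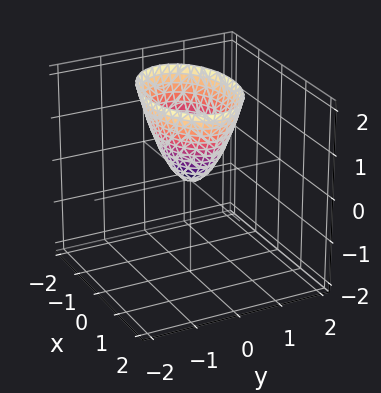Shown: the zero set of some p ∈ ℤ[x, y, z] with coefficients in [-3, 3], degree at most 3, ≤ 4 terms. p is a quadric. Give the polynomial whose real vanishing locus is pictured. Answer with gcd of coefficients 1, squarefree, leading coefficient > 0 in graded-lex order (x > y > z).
x^2 + 2*y^2 - z

deg p = 2.
Symmetries: it's symmetric under y → −y, forcing even powers of y; mirror symmetry x ↦ −x ⇒ only even powers of x.
From the visible intercepts: it meets the x-axis at x = 0 (among the integer gridlines); one z-axis crossing is at z = 0.
Fitting integer coefficients to these (and the overall shape) gives p.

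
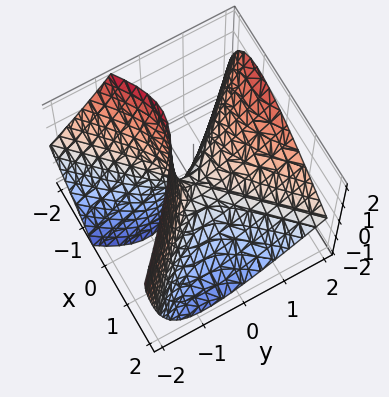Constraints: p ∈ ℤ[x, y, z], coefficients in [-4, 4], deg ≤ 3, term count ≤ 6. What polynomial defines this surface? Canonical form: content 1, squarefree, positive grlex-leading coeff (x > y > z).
3*x^2 + 3*x*z - 3*y^2 + 3*y*z + 2*z

First, the degree is 2 — the shape is more complex than any degree-1 surface.
Then, from the axis intercepts and sections: one x-axis crossing is at x = 0; it meets the z-axis at z = 0 (among the integer gridlines); it meets the y-axis at y = 0 (among the integer gridlines).
Finally, fitting integer coefficients to these (and the overall shape) gives p.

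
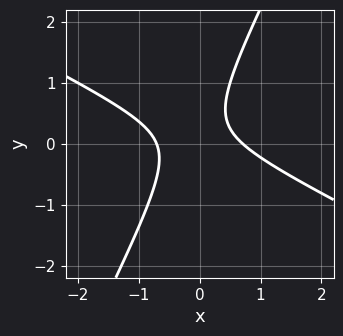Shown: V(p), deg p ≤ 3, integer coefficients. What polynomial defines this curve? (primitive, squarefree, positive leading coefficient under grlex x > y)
2*x^2 + 3*x*y - 2*y^2 + y - 1

deg p = 2. The shape is more complex than any degree-1 curve.
From the visible intercepts: the curve avoids every integer y-axis point in the box.
Fitting integer coefficients to these (and the overall shape) gives p.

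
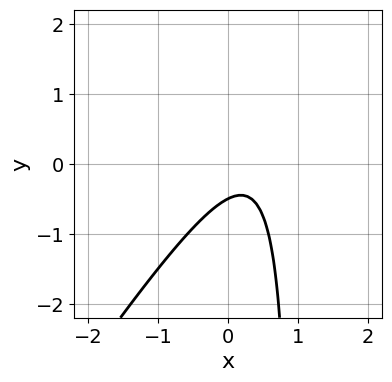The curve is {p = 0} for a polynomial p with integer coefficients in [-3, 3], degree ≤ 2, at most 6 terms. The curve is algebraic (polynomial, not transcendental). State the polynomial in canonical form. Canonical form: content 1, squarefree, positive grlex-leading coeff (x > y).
(a) Degree: the shape is more complex than any degree-1 curve, so deg p = 2.
(b) Reading off the gridlines: it misses every integer gridline on the x-axis.
(c) Solving for integer coefficients yields p as stated.

3*x^2 - 2*x*y - 2*x + 2*y + 1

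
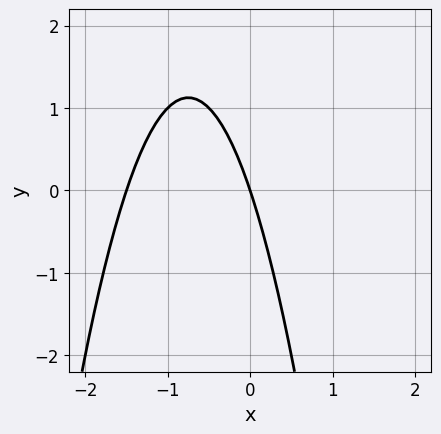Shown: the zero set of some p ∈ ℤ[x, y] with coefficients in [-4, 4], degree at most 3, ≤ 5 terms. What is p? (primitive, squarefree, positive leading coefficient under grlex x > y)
2*x^2 + 3*x + y

First, the degree is 2 — a generic line meets the curve in up to 2 points.
Then, from the axis intercepts and sections: one x-axis crossing is at x = 0; it meets the y-axis at y = 0 (among the integer gridlines).
Finally, assembling these constraints gives the stated polynomial.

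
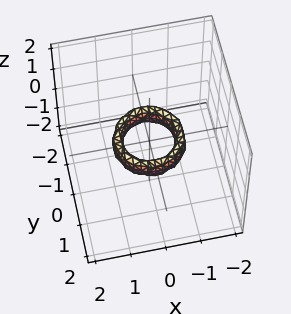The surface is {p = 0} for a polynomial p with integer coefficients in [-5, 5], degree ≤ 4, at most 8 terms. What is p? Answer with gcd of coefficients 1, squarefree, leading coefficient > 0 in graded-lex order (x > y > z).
1. deg p = 4.
2. Symmetry: every cross-section ⟂ z is a circle, so x, y appear only via x² + y².
3. Observable constraints: it misses every integer gridline on the z-axis; a circular section at z = 0 has radius between 0 and 1; among the integer gridlines, it crosses the x-axis at x ∈ {-1, 1}; among the integer gridlines, it crosses the y-axis at y ∈ {-1, 1}.
4. Assembling these constraints gives the stated polynomial.

2*x^4 + 4*x^2*y^2 + 2*y^4 - 3*x^2 - 3*y^2 + z^2 + 1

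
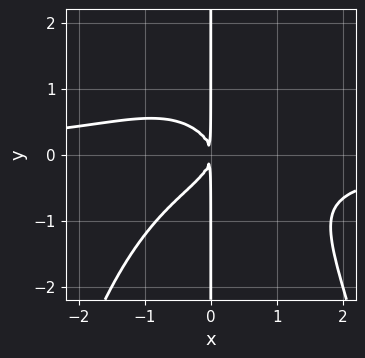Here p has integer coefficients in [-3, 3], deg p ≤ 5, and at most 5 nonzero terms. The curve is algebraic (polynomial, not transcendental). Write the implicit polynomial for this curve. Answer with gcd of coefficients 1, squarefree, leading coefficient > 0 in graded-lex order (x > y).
2*x^3*y + 3*x*y^2 + 2*x^2

First, the degree is 4 — the shape is more complex than any degree-3 curve.
Next, checking where it meets the axes: every point of the y-axis in the box is on the curve.
Finally, fitting integer coefficients to these (and the overall shape) gives p.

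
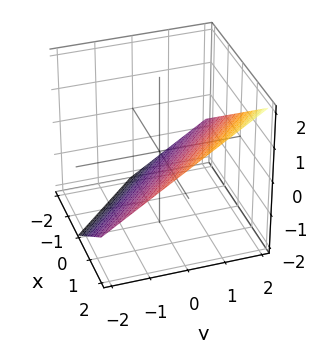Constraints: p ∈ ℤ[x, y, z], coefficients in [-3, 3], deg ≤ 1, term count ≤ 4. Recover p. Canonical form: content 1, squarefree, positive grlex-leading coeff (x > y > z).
2*x + 2*y - 3*z - 2

First, degree: every cross-section is a straight line — this is a plane, so deg p = 1.
Next, observable constraints: it crosses the y-axis at the gridline y = 1; it crosses the x-axis at the gridline x = 1.
Finally, solving for integer coefficients yields p as stated.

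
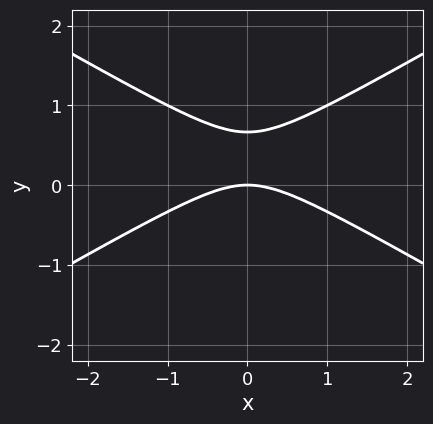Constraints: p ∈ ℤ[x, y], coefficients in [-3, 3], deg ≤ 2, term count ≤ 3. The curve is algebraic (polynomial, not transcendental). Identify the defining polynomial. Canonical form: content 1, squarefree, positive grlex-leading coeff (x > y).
First, degree: the shape is more complex than any degree-1 curve, so deg p = 2.
Then, symmetries: mirror symmetry x ↦ −x ⇒ only even powers of x.
Next, observable constraints: it meets the x-axis at x = 0 (among the integer gridlines); it meets the y-axis at y = 0 (among the integer gridlines).
Finally, matching integer coefficients to the picture gives p.

x^2 - 3*y^2 + 2*y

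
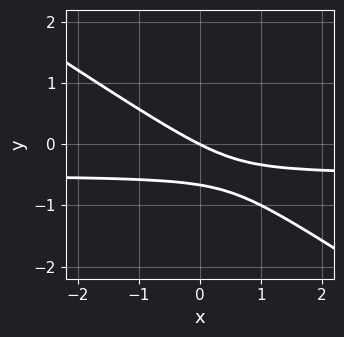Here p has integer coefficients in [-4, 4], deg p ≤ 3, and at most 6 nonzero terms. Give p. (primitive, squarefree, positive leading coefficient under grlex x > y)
1. Degree: the shape is more complex than any degree-1 curve, so deg p = 2.
2. Reading off the gridlines: it crosses the x-axis at the gridline x = 0; it meets the y-axis at y = 0 (among the integer gridlines).
3. Putting this together gives p.

2*x*y + 3*y^2 + x + 2*y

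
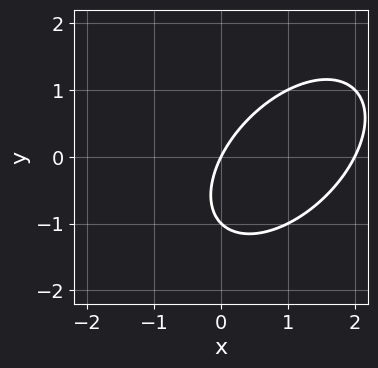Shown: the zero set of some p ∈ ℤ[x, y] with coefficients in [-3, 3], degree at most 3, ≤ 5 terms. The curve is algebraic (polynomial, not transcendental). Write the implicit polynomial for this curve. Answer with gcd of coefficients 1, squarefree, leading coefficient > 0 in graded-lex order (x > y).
Degree: a generic line meets the curve in up to 2 points, so deg p = 2.
Checking where it meets the axes: the x-axis gridline crossings are at x ∈ {0, 2}; among the integer gridlines, it crosses the y-axis at y ∈ {-1, 0}.
Solving for integer coefficients yields p as stated.

x^2 - x*y + y^2 - 2*x + y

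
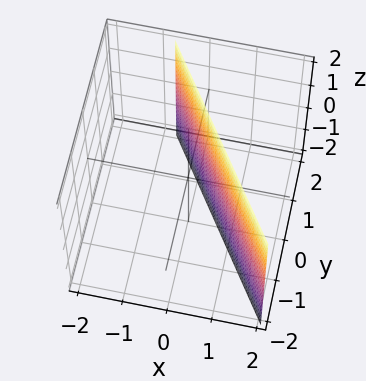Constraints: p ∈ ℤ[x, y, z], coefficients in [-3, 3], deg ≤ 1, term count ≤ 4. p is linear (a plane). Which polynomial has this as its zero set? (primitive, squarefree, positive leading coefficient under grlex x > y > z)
(a) Degree: every cross-section is a straight line — this is a plane, so deg p = 1.
(b) Against the integer gridlines: it crosses the y-axis at the gridline y = 1; no z-intercept at any integer in the box.
(c) The integer polynomial consistent with all of this is the stated p.

3*x + 2*y - 2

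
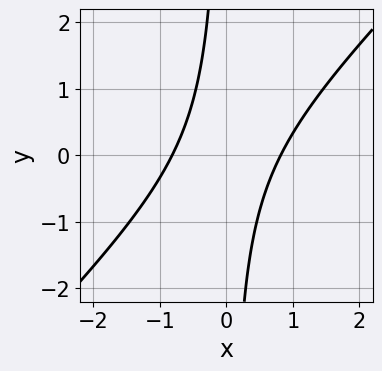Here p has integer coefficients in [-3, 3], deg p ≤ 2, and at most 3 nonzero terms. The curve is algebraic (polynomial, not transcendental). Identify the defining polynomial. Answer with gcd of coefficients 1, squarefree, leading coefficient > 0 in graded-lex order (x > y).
3*x^2 - 3*x*y - 2

1. Degree: the shape is more complex than any degree-1 curve, so deg p = 2.
2. Checking where it meets the axes: it misses every integer gridline on the y-axis.
3. Assembling these constraints gives the stated polynomial.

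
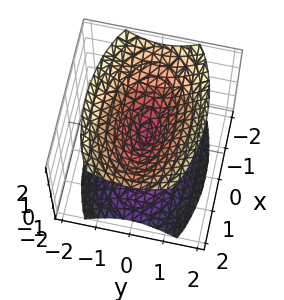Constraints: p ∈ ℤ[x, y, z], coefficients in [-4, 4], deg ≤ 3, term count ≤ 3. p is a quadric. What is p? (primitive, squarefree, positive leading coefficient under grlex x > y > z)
x^2 + 3*y^2 - 2*z^2

(a) The picture has 2 separate pieces.
(b) Degree: a double cone through the origin; a quadric, so deg p = 2.
(c) Symmetries: mirror symmetry y ↦ −y ⇒ only even powers of y; it's symmetric under x → −x, forcing even powers of x; it's symmetric under z → −z, forcing even powers of z.
(d) From the axis intercepts and sections: it crosses the z-axis at the gridline z = 0; one x-axis crossing is at x = 0; it meets the y-axis at y = 0 (among the integer gridlines).
(e) These observations pin down the coefficients.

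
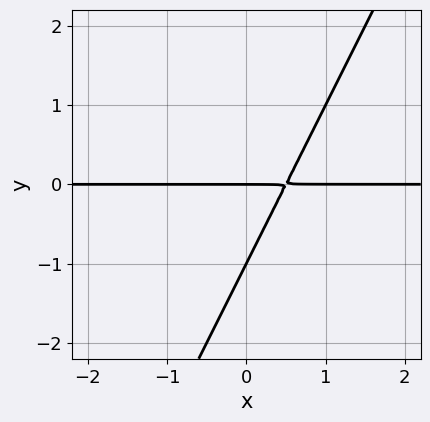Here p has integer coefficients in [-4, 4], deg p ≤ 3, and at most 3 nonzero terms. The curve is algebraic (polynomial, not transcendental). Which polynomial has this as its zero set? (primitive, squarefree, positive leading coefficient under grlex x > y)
2*x*y - y^2 - y

1. deg p = 2. A generic line meets the curve in up to 2 points.
2. From the visible intercepts: every point of the x-axis in the box is on the curve; the y-axis gridline crossings are at y ∈ {-1, 0}.
3. Fitting integer coefficients to these (and the overall shape) gives p.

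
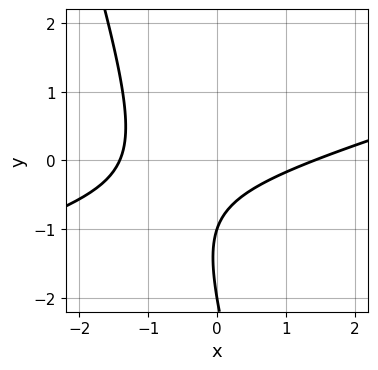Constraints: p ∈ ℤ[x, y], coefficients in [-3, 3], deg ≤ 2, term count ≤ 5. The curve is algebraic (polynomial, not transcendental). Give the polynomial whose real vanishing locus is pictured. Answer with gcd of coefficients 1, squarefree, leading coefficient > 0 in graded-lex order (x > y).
First, the degree is 2 — no degree-1 curve has this shape.
Then, reading off the gridlines: the y-axis gridline crossings are at y ∈ {-2, -1}.
Finally, assembling these constraints gives the stated polynomial.

x^2 - 3*x*y - y^2 - 3*y - 2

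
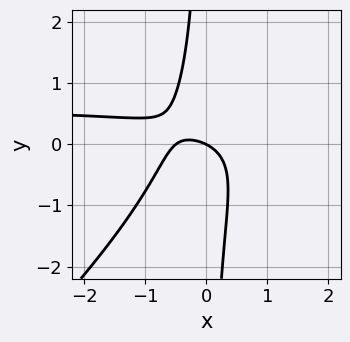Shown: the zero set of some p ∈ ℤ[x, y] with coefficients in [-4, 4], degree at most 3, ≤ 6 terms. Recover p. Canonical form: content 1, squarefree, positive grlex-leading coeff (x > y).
Degree: the shape is more complex than any degree-2 curve, so deg p = 3.
Against the integer gridlines: it meets the x-axis at x = 0 (among the integer gridlines); one y-axis crossing is at y = 0.
Together with the visible shape, these determine p as stated.

3*x^2*y - 3*x*y^2 - 2*x^2 - x - 2*y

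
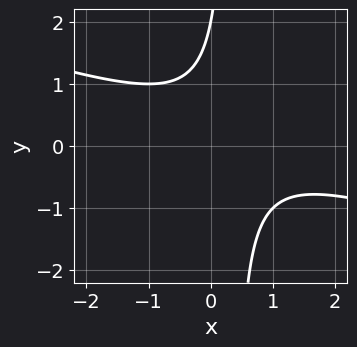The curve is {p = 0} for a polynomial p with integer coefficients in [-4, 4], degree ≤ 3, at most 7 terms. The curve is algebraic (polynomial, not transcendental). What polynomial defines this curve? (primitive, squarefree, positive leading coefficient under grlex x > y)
x^2 + 3*x*y - x - y + 2

First, the degree is 2 — a generic line meets the curve in up to 2 points.
Then, checking where it meets the axes: one y-axis crossing is at y = 2; no x-intercept at any integer in the box.
Finally, matching integer coefficients to the picture gives p.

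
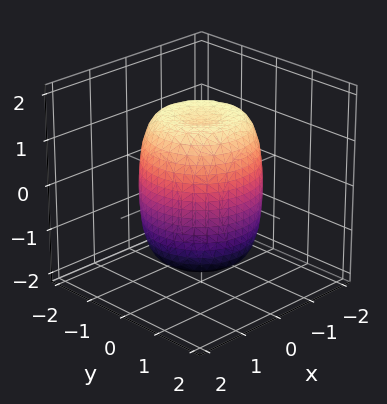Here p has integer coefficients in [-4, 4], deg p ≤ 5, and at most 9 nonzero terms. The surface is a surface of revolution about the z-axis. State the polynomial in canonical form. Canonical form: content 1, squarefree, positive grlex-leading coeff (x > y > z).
2*x^4 + 4*x^2*y^2 + 2*y^4 - 2*x^2 - 2*y^2 + z^2 - 2

(a) The degree is 4 — the shape is more complex than any degree-3 surface.
(b) Symmetry: the surface is invariant under rotation about z: p = q(x² + y², z).
(c) Observable constraints: a circular section at z = -1 has radius between 1 and 2.
(d) Together with the visible shape, these determine p as stated.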